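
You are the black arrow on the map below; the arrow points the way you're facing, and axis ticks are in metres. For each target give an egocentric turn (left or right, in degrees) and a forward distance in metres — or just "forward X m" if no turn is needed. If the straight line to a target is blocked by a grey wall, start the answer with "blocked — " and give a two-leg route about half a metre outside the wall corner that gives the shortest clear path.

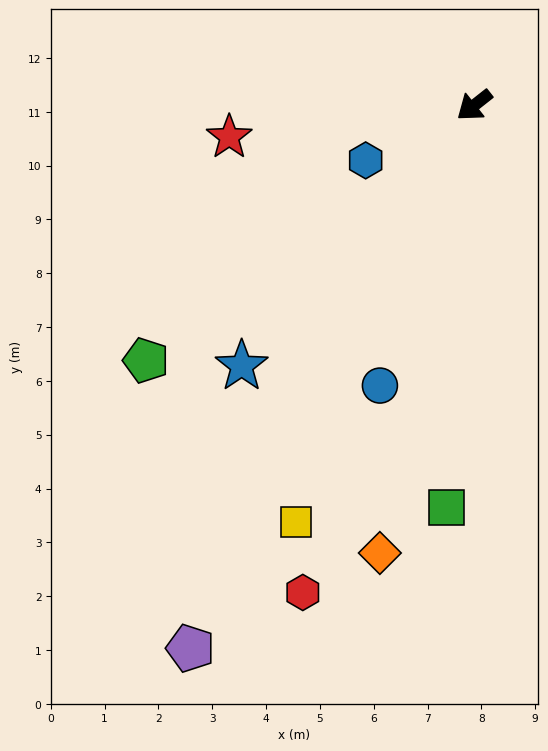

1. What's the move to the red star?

turn right 31°, forward 4.6 m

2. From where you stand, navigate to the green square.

turn left 48°, forward 7.5 m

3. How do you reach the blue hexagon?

turn right 11°, forward 2.3 m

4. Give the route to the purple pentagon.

turn left 24°, forward 11.4 m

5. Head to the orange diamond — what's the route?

turn left 40°, forward 8.5 m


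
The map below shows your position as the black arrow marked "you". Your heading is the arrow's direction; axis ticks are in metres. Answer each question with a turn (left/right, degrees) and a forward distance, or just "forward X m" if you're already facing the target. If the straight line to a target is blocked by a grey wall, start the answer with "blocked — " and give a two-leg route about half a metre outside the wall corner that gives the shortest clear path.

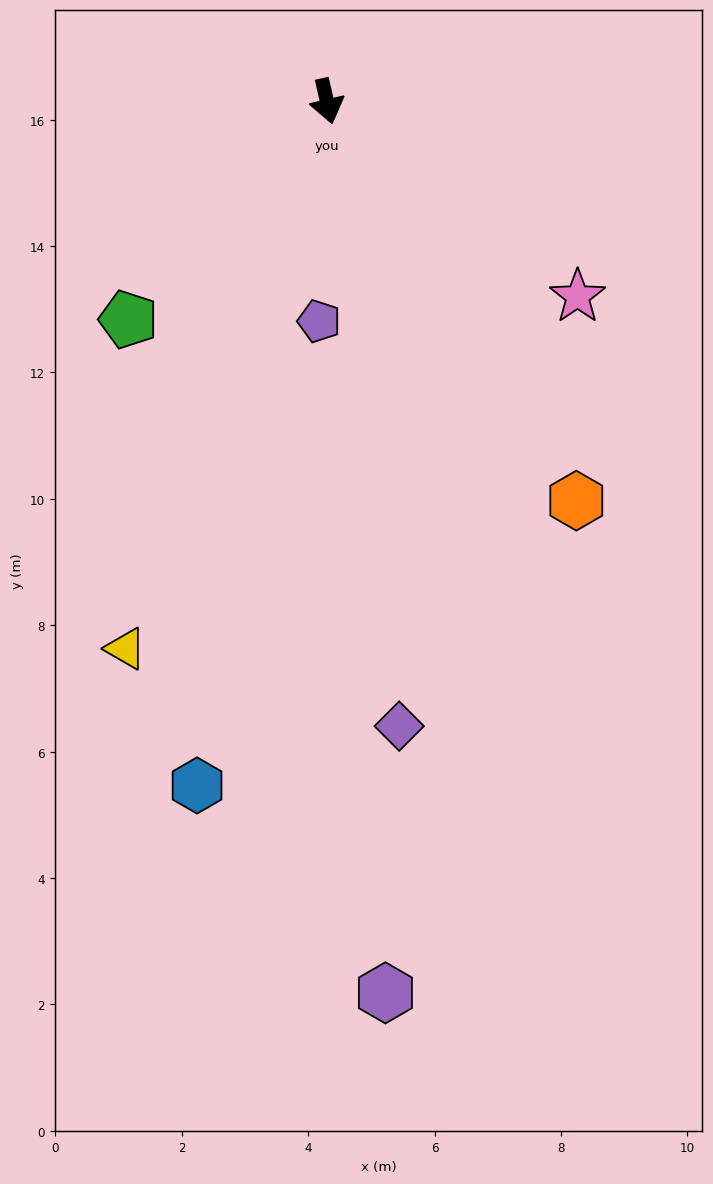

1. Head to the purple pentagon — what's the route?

turn right 15°, forward 3.5 m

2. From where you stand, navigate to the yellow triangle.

turn right 33°, forward 9.2 m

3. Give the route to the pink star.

turn left 39°, forward 5.0 m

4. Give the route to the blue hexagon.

turn right 24°, forward 11.0 m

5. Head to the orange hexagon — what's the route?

turn left 19°, forward 7.5 m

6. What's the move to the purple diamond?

turn right 6°, forward 10.0 m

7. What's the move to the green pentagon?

turn right 55°, forward 4.7 m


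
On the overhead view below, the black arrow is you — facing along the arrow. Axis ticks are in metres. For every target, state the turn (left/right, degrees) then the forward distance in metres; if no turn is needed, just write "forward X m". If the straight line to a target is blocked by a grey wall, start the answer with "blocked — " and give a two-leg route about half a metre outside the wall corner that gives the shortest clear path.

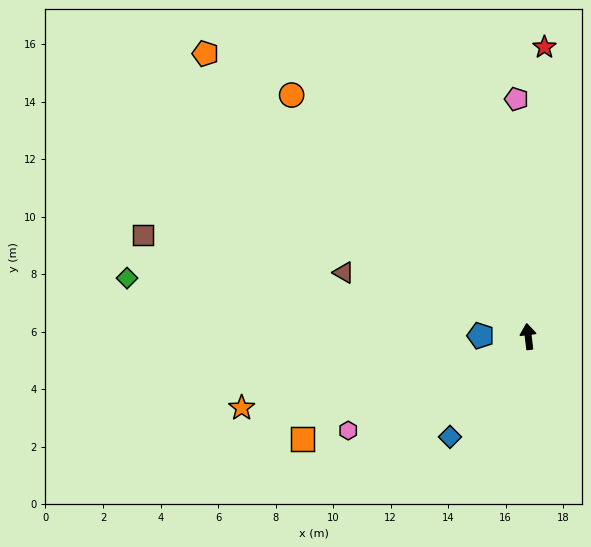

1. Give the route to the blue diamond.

turn left 135°, forward 4.4 m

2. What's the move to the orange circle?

turn left 38°, forward 11.8 m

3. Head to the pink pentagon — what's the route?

turn right 4°, forward 8.3 m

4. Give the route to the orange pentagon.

turn left 42°, forward 14.9 m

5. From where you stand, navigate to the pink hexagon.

turn left 111°, forward 7.1 m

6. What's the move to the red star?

turn right 10°, forward 10.1 m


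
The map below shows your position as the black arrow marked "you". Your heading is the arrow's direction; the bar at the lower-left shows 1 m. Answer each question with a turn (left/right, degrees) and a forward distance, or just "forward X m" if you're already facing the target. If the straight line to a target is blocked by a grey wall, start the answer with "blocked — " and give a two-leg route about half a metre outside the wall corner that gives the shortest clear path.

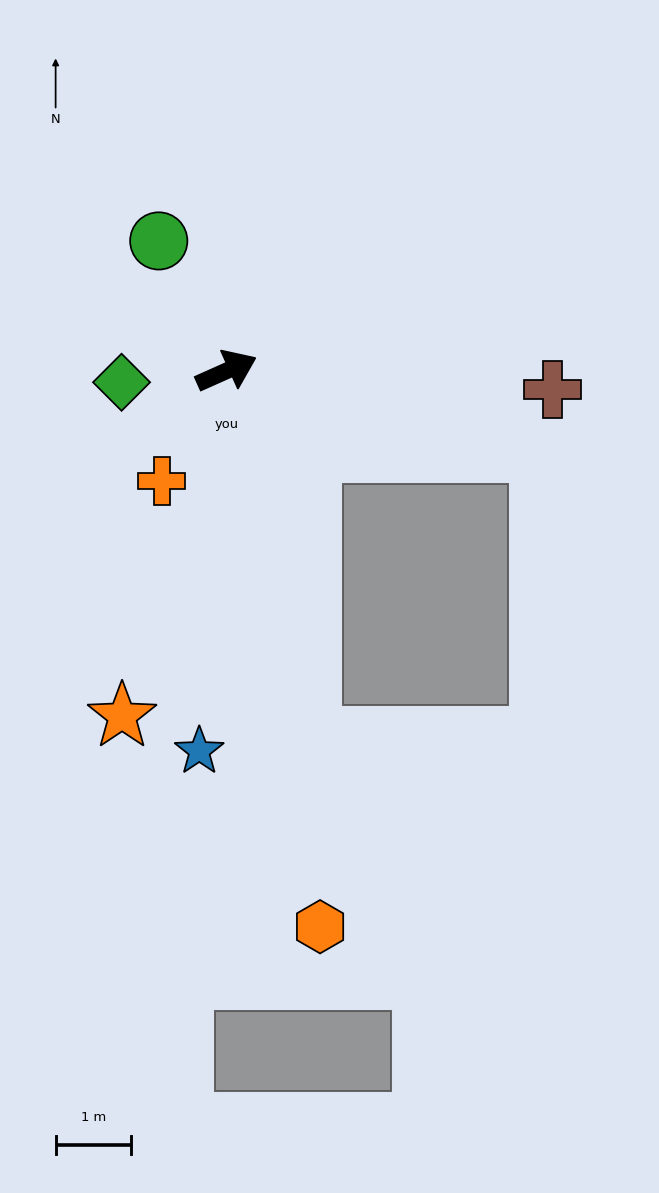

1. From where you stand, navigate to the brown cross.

turn right 27°, forward 4.3 m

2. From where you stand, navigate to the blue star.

turn right 118°, forward 5.1 m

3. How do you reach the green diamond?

turn left 162°, forward 1.4 m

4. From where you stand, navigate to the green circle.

turn left 94°, forward 1.9 m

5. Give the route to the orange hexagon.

turn right 105°, forward 7.5 m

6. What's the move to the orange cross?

turn right 145°, forward 1.7 m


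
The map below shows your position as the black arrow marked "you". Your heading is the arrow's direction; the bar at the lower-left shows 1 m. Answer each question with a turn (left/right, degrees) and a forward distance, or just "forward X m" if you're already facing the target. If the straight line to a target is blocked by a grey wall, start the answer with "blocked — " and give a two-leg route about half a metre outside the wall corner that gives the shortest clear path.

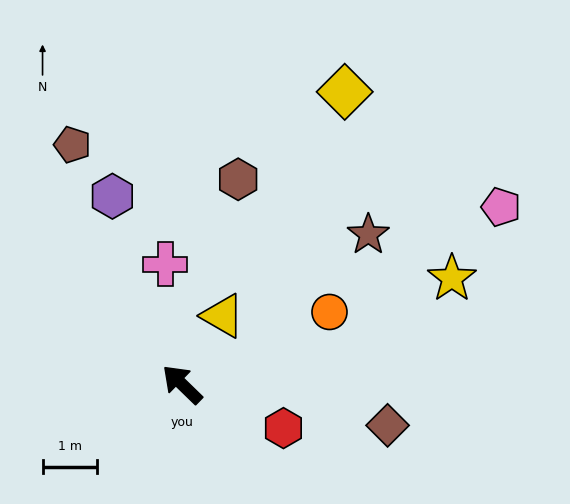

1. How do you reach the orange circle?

turn right 110°, forward 3.0 m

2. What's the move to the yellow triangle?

turn right 76°, forward 1.5 m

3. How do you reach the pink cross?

turn right 38°, forward 2.2 m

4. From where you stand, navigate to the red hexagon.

turn right 159°, forward 2.0 m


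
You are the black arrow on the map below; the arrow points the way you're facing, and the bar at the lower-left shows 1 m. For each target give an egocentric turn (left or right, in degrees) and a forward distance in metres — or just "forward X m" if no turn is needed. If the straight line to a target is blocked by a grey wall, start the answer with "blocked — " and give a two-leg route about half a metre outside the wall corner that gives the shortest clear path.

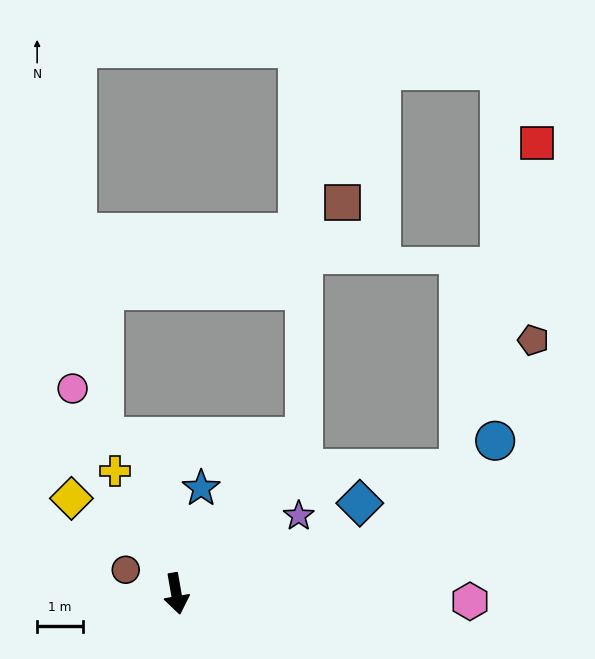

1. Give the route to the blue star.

turn left 157°, forward 2.4 m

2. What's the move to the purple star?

turn left 113°, forward 3.2 m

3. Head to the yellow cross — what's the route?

turn right 163°, forward 3.0 m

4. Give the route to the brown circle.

turn right 125°, forward 1.2 m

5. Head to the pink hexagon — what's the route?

turn left 79°, forward 6.4 m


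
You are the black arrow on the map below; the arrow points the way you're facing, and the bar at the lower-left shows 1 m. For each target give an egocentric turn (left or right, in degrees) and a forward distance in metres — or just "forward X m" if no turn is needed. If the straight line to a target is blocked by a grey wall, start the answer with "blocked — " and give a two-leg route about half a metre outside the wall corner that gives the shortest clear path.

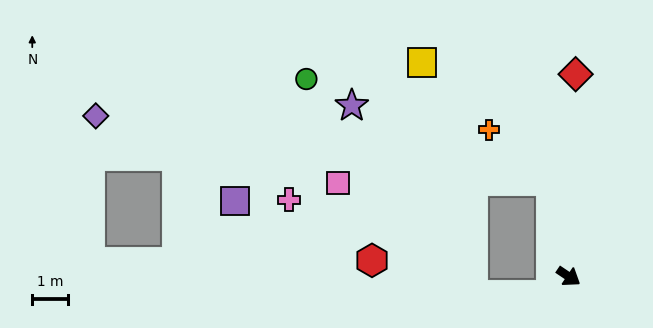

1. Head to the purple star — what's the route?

blocked — turn left 135°, forward 2.7 m, then turn left 58°, forward 6.0 m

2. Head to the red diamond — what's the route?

turn left 122°, forward 5.7 m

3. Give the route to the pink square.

blocked — turn left 135°, forward 2.7 m, then turn left 80°, forward 6.0 m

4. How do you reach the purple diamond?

blocked — turn left 135°, forward 2.7 m, then turn left 71°, forward 12.9 m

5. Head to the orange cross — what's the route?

blocked — turn left 135°, forward 2.7 m, then turn left 39°, forward 2.2 m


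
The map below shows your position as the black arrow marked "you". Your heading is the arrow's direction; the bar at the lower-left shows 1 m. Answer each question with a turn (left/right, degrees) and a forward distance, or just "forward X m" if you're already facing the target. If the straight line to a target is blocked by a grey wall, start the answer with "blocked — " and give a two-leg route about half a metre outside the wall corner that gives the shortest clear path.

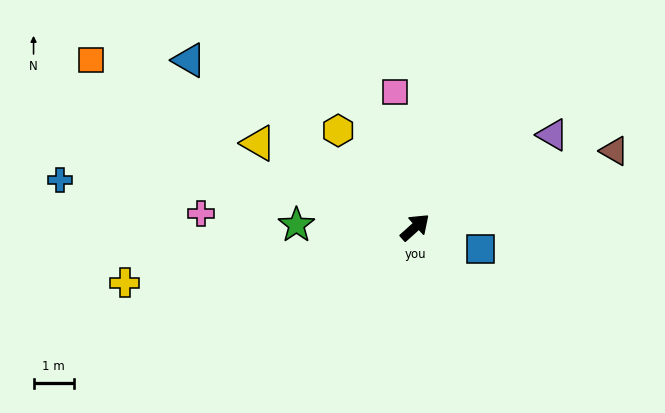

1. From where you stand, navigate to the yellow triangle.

turn left 110°, forward 4.4 m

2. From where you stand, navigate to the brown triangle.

turn right 21°, forward 5.3 m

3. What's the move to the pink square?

turn left 57°, forward 3.4 m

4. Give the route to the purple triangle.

turn right 8°, forward 4.1 m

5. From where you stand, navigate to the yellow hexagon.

turn left 87°, forward 3.1 m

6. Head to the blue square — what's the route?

turn right 60°, forward 1.7 m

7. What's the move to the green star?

turn left 137°, forward 2.9 m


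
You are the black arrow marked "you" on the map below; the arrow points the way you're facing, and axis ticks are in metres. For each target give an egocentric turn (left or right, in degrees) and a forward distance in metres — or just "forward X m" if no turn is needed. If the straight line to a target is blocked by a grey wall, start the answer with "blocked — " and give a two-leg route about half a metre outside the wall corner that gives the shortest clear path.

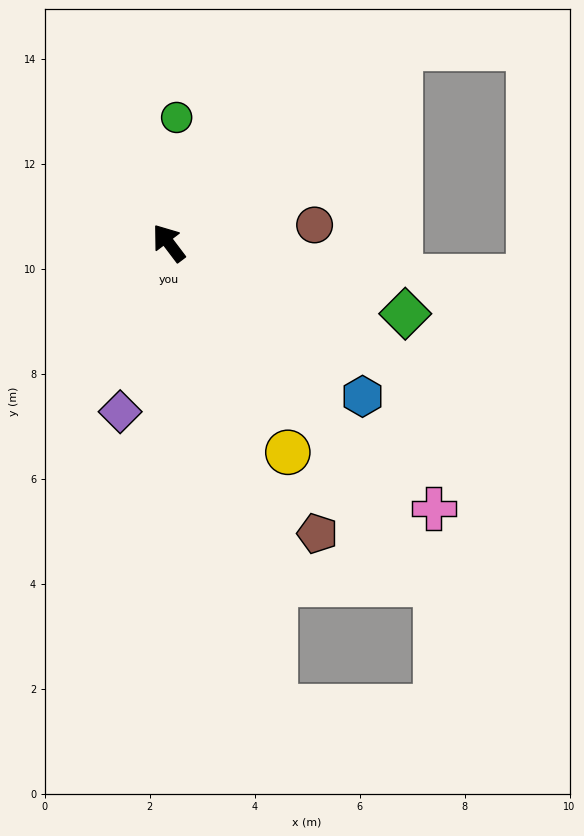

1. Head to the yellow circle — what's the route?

turn left 173°, forward 4.6 m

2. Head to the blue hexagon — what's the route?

turn right 165°, forward 4.7 m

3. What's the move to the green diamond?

turn right 144°, forward 4.7 m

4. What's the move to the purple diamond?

turn left 127°, forward 3.3 m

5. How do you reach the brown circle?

turn right 120°, forward 2.8 m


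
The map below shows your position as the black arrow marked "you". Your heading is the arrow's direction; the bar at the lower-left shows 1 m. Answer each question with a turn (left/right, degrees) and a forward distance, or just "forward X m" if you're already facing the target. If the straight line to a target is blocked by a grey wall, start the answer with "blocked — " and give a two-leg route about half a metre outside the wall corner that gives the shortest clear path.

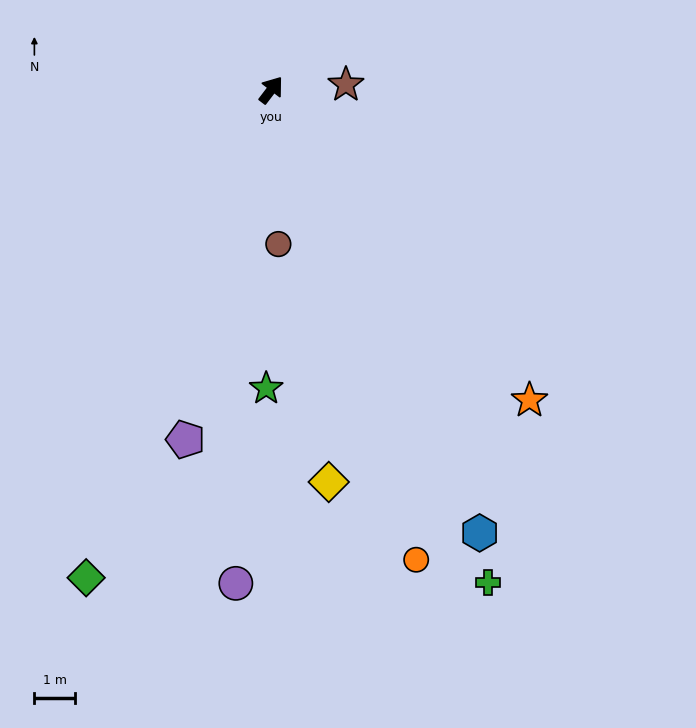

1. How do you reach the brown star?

turn right 49°, forward 1.8 m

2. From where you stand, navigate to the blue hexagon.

turn right 118°, forward 12.1 m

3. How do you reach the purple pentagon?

turn right 157°, forward 8.9 m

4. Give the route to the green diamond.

turn right 163°, forward 12.9 m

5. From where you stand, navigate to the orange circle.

turn right 126°, forward 12.1 m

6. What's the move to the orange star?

turn right 103°, forward 9.9 m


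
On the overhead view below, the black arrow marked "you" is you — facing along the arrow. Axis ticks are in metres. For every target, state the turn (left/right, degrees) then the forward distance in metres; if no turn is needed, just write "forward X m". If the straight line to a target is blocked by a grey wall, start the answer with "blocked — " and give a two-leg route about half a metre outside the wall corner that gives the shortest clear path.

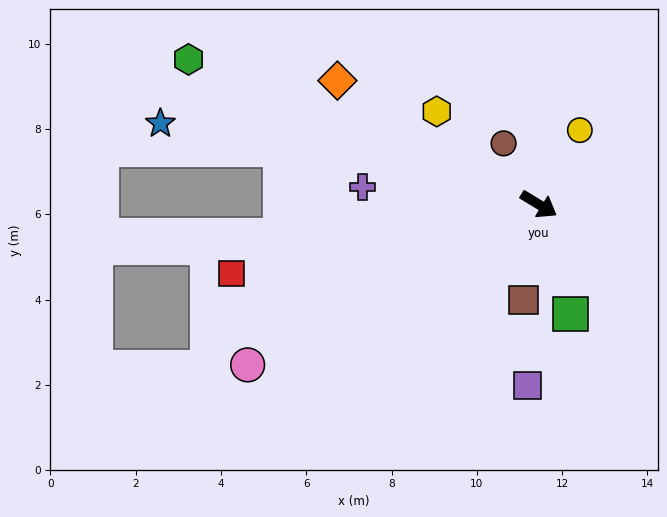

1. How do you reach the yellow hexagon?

turn left 169°, forward 3.2 m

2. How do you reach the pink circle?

turn right 120°, forward 7.8 m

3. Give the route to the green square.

turn right 42°, forward 2.7 m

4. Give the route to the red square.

turn right 136°, forward 7.4 m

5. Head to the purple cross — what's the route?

turn right 154°, forward 4.2 m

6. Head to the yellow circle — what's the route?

turn left 92°, forward 2.0 m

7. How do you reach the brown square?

turn right 68°, forward 2.3 m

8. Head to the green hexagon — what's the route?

turn right 171°, forward 8.9 m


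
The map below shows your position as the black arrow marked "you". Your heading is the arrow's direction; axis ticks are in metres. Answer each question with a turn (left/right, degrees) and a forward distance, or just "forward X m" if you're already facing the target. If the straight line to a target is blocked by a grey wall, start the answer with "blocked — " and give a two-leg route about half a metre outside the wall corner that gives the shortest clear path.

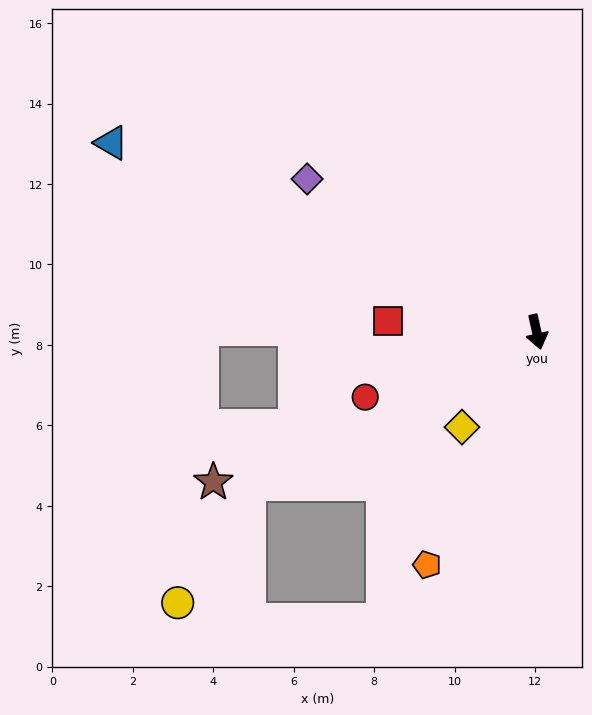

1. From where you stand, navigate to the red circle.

turn right 82°, forward 4.6 m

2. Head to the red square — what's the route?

turn right 107°, forward 3.7 m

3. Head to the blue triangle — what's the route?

turn right 126°, forward 11.6 m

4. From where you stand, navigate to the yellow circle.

blocked — turn right 75°, forward 8.1 m, then turn left 31°, forward 3.4 m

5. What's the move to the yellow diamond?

turn right 51°, forward 3.0 m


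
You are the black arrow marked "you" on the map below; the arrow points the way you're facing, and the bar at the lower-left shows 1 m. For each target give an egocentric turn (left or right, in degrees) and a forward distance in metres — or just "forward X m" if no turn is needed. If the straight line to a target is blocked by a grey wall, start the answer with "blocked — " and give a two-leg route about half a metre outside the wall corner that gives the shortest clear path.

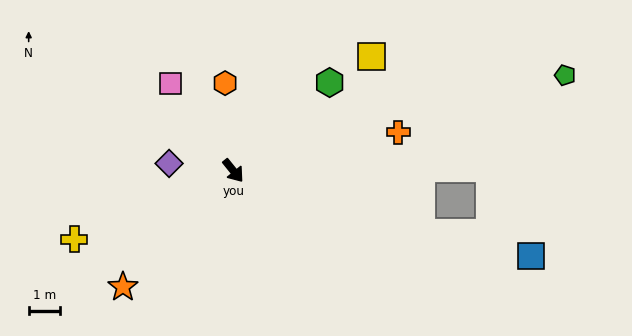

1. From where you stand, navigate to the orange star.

turn right 82°, forward 5.1 m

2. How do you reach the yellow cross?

turn right 106°, forward 5.5 m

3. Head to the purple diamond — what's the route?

turn right 135°, forward 2.0 m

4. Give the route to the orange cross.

turn left 64°, forward 5.3 m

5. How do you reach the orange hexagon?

turn left 146°, forward 2.8 m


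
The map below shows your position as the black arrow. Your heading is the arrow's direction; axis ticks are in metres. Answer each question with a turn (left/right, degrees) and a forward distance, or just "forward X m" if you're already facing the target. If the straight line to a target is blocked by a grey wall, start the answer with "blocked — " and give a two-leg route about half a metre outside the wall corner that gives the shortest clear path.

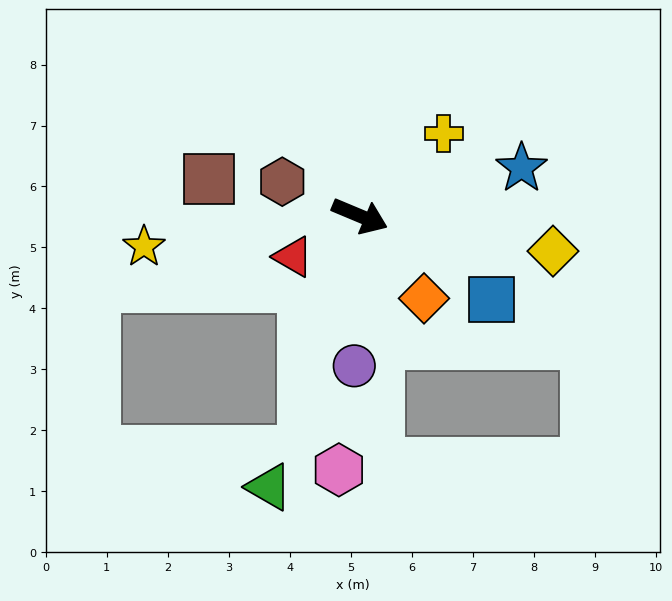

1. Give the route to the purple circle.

turn right 69°, forward 2.5 m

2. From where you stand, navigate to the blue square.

turn right 10°, forward 2.6 m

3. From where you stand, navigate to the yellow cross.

turn left 67°, forward 1.9 m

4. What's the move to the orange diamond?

turn right 29°, forward 1.7 m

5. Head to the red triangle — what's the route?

turn right 126°, forward 1.3 m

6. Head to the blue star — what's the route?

turn left 39°, forward 2.8 m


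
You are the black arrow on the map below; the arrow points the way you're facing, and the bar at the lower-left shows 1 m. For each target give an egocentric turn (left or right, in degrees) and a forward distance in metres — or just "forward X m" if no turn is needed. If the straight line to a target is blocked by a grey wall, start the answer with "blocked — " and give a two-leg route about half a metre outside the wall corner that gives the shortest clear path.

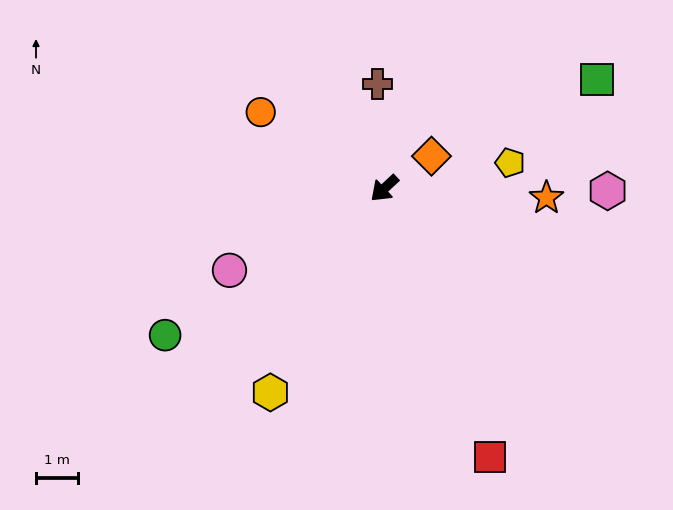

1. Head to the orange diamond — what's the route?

turn left 171°, forward 1.4 m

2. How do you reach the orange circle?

turn right 75°, forward 3.5 m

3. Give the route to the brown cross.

turn right 129°, forward 2.5 m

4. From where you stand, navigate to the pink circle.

turn right 15°, forward 4.2 m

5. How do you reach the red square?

turn left 69°, forward 6.9 m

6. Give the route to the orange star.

turn left 134°, forward 3.9 m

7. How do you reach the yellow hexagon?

turn left 18°, forward 5.6 m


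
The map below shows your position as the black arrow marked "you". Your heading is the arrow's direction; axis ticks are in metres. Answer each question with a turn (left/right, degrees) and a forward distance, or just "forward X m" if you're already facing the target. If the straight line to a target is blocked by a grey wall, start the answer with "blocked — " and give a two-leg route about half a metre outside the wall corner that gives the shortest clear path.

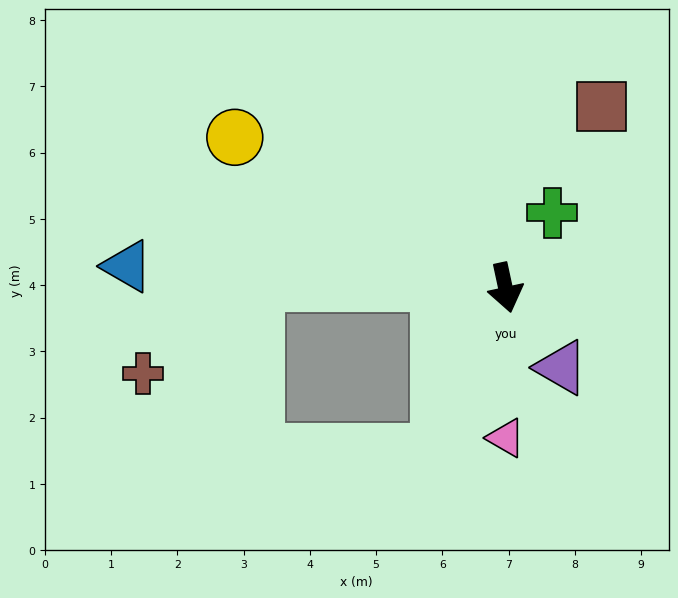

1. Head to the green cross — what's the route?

turn left 136°, forward 1.3 m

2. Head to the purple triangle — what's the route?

turn left 23°, forward 1.5 m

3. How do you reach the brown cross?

blocked — turn right 103°, forward 3.8 m, then turn left 39°, forward 2.2 m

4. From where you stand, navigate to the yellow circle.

turn right 131°, forward 4.7 m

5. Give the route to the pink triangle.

turn right 12°, forward 2.3 m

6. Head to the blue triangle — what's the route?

turn right 105°, forward 5.7 m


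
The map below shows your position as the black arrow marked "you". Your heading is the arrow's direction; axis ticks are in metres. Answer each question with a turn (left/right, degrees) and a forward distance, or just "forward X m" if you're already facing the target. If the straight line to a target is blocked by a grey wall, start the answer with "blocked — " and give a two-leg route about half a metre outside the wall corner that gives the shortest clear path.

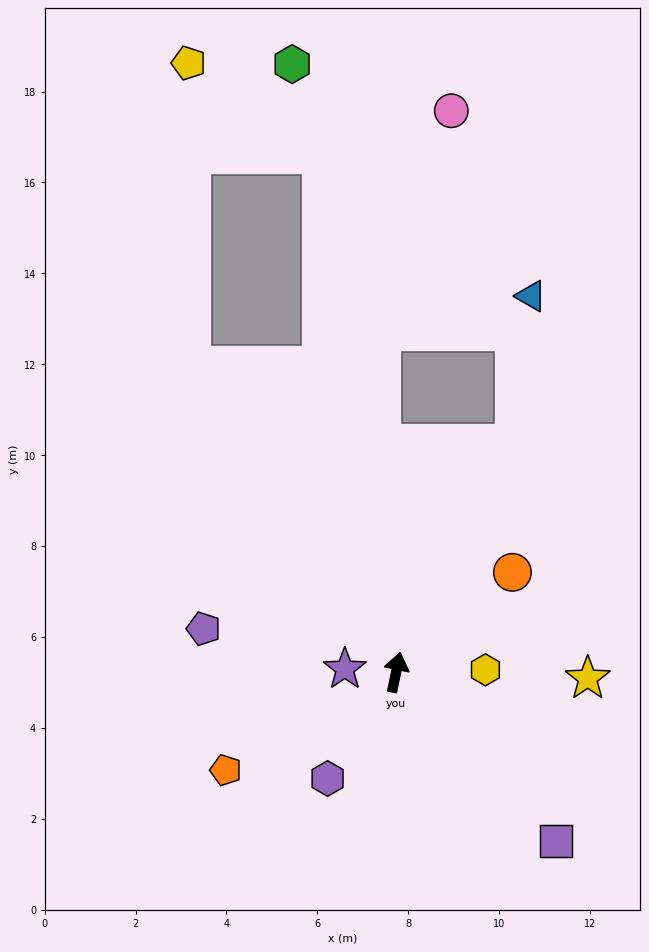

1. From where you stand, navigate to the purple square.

turn right 125°, forward 5.1 m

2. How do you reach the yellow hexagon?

turn right 77°, forward 2.0 m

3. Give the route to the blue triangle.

blocked — turn right 16°, forward 5.7 m, then turn left 21°, forward 3.3 m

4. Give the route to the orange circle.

turn right 38°, forward 3.4 m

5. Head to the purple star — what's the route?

turn left 98°, forward 1.1 m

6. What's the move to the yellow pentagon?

blocked — turn left 46°, forward 8.1 m, then turn right 34°, forward 6.7 m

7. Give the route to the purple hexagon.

turn left 159°, forward 2.8 m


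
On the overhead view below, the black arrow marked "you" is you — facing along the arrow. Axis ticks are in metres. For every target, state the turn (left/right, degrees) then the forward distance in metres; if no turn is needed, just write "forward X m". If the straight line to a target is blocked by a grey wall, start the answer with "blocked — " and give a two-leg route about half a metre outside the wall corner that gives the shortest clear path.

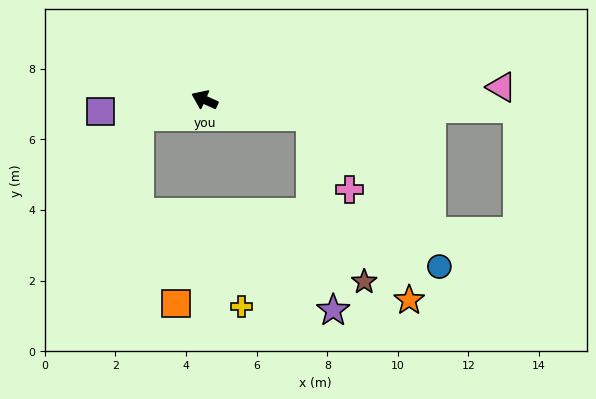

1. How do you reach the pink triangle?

turn right 153°, forward 8.4 m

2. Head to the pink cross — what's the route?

blocked — turn right 164°, forward 3.0 m, then turn right 54°, forward 2.4 m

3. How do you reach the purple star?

blocked — turn right 164°, forward 3.0 m, then turn right 75°, forward 5.5 m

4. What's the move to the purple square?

turn left 31°, forward 3.0 m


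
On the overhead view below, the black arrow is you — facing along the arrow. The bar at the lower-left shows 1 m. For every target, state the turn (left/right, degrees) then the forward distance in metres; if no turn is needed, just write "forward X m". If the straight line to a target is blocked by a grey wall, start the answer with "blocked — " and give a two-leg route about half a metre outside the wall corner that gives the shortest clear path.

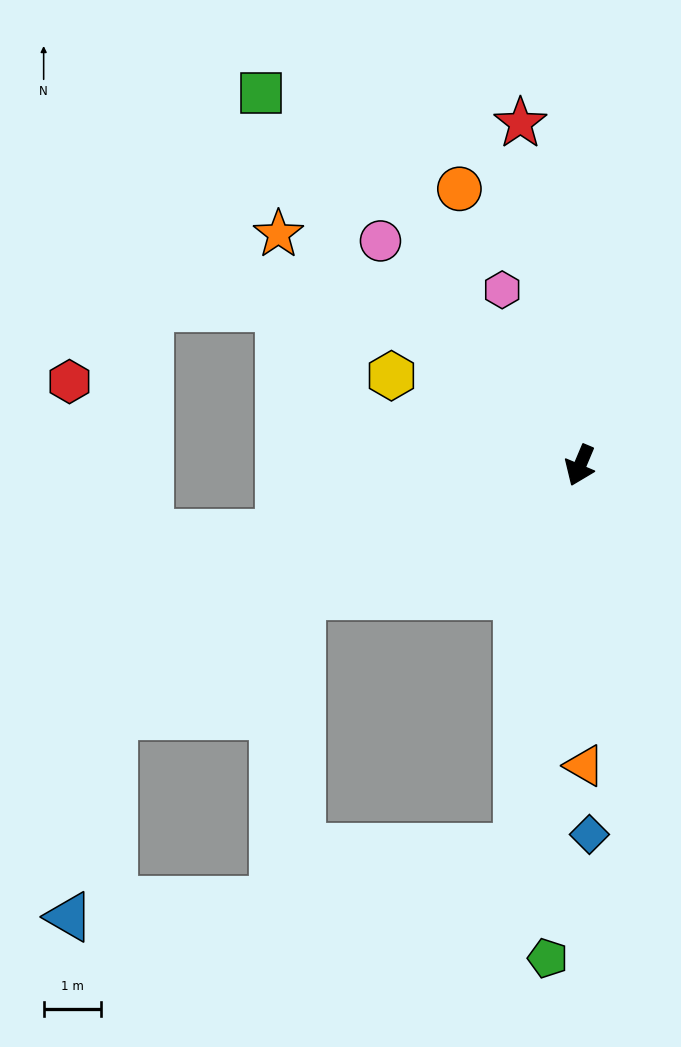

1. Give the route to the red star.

turn right 147°, forward 6.1 m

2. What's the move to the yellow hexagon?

turn right 93°, forward 3.7 m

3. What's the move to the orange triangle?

turn left 24°, forward 5.3 m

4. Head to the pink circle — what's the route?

turn right 116°, forward 5.3 m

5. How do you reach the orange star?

turn right 105°, forward 6.7 m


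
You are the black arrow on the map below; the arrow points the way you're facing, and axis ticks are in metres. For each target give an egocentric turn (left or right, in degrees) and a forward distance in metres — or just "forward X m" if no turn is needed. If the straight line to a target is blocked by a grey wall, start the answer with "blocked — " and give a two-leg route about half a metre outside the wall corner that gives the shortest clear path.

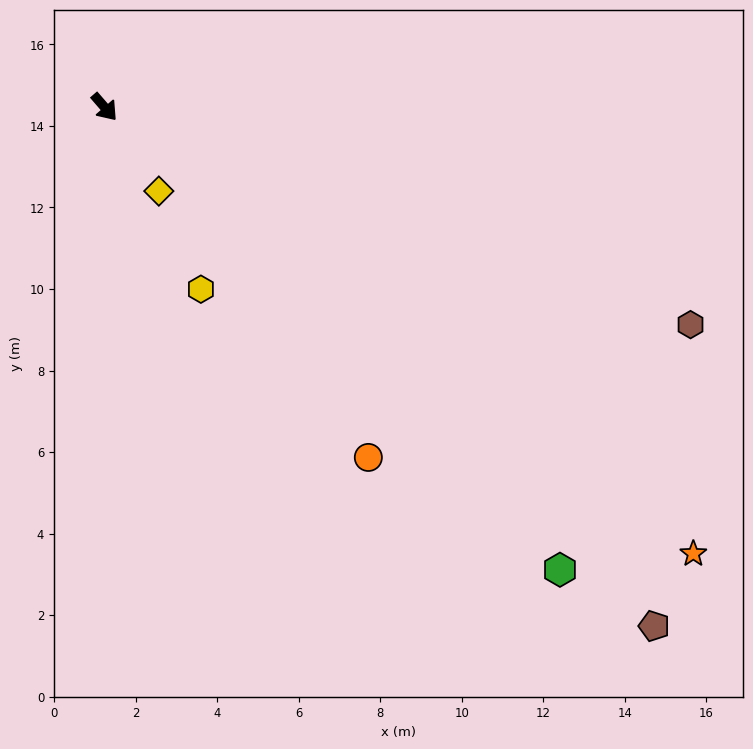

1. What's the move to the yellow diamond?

turn right 8°, forward 2.5 m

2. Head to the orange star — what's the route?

turn left 12°, forward 18.1 m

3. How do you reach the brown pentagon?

turn left 6°, forward 18.5 m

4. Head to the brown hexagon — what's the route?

turn left 29°, forward 15.3 m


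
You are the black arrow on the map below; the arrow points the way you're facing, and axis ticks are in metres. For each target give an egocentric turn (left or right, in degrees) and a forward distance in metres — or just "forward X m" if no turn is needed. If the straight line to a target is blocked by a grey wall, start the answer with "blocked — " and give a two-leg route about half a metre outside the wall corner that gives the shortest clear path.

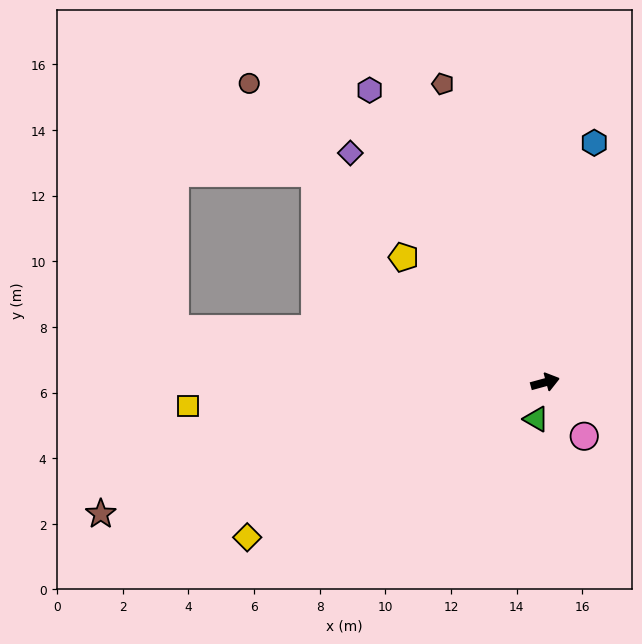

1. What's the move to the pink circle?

turn right 69°, forward 2.0 m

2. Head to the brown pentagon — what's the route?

turn left 94°, forward 9.6 m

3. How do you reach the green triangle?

turn right 119°, forward 1.2 m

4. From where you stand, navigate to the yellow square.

turn left 168°, forward 10.9 m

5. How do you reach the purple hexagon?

turn left 106°, forward 10.4 m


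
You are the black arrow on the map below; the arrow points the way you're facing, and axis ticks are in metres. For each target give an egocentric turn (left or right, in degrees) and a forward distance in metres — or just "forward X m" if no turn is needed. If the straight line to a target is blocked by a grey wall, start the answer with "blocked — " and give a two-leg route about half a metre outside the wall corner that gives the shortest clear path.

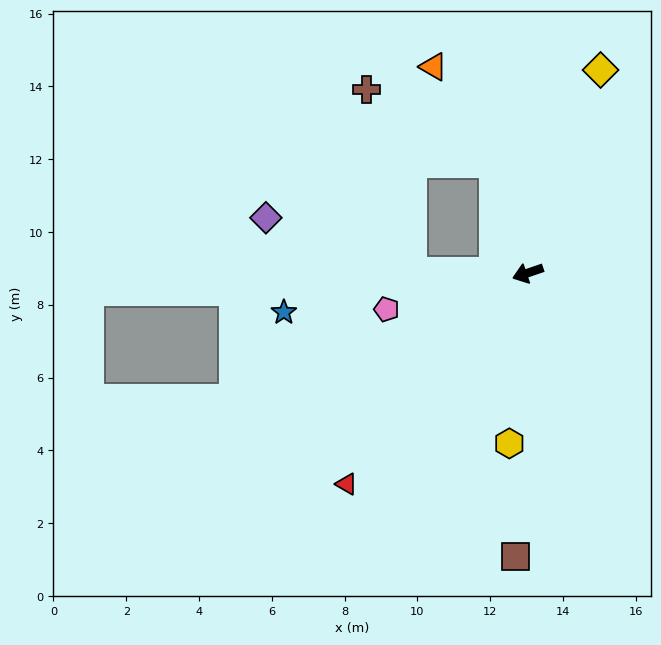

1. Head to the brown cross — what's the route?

blocked — turn right 92°, forward 3.2 m, then turn left 43°, forward 4.1 m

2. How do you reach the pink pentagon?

turn right 4°, forward 4.0 m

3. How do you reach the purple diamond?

blocked — turn right 19°, forward 3.2 m, then turn right 20°, forward 4.3 m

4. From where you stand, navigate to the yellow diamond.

turn right 129°, forward 5.9 m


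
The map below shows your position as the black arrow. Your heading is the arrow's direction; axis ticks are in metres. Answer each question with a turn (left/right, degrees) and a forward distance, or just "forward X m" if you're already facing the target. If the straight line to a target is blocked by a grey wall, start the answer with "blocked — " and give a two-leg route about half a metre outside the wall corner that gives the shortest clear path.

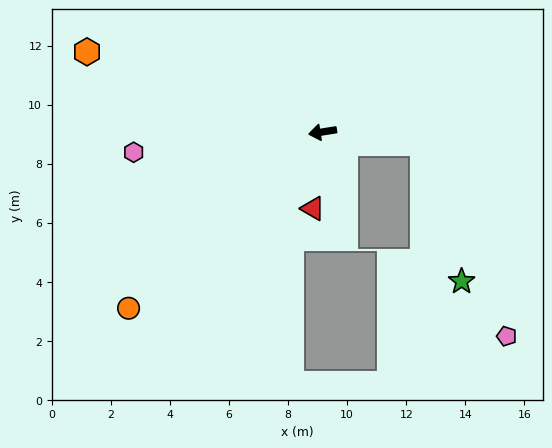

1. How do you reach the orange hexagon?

turn right 28°, forward 8.4 m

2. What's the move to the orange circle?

turn left 33°, forward 8.9 m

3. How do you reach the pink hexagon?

turn right 3°, forward 6.4 m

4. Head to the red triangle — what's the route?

turn left 74°, forward 2.6 m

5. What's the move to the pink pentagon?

blocked — turn left 164°, forward 3.4 m, then turn right 59°, forward 7.1 m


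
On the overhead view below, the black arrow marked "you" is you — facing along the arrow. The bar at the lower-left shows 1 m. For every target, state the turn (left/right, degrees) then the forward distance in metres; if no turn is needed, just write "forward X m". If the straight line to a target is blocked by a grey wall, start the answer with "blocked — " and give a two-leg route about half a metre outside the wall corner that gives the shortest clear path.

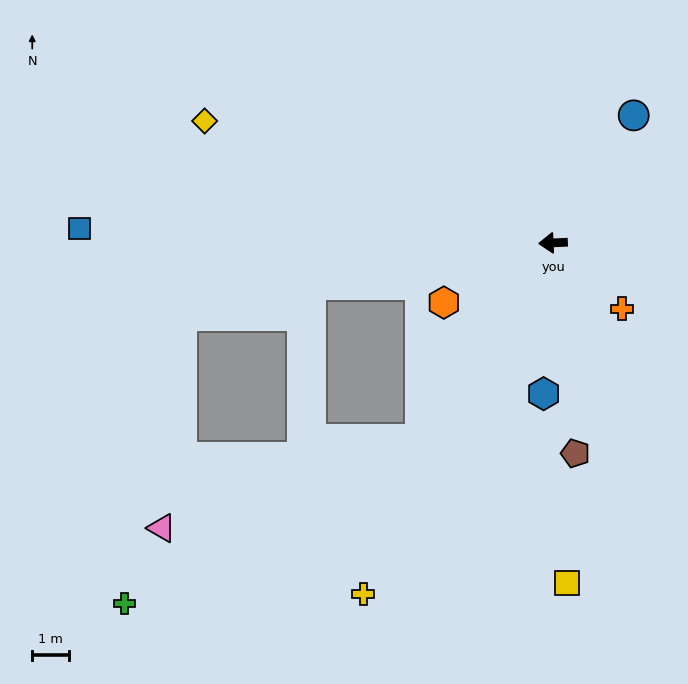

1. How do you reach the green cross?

blocked — turn left 53°, forward 6.5 m, then turn right 27°, forward 9.3 m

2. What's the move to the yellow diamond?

turn right 22°, forward 10.1 m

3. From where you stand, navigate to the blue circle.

turn right 125°, forward 4.1 m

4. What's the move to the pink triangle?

blocked — turn left 53°, forward 6.5 m, then turn right 37°, forward 7.5 m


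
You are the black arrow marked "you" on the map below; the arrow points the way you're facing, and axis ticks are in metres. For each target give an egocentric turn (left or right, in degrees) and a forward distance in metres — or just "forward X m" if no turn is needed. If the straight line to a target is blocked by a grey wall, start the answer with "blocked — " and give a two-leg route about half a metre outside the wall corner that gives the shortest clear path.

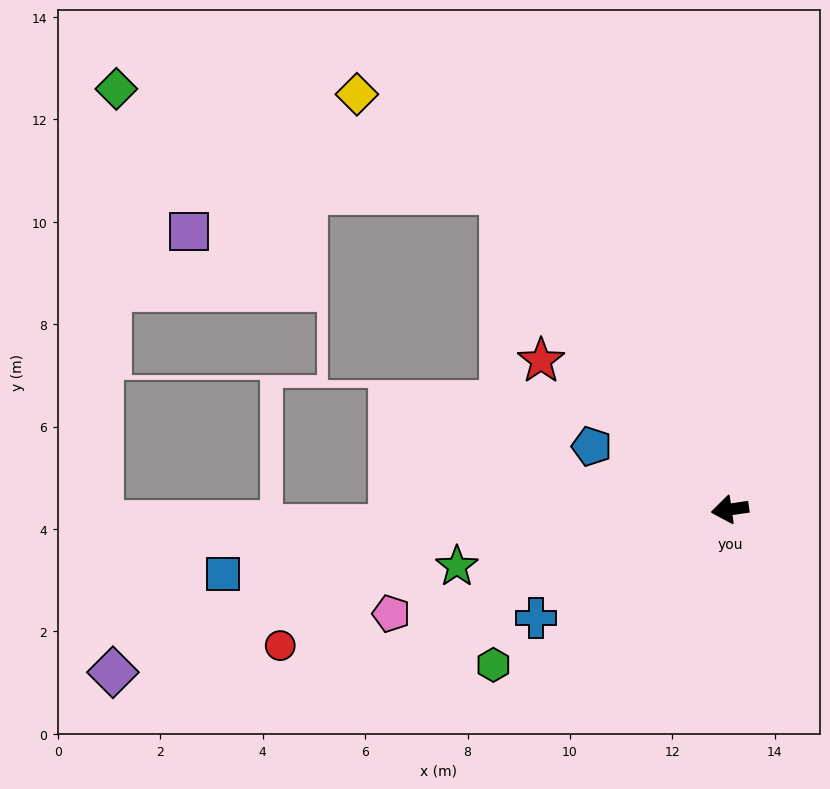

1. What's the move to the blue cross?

turn left 21°, forward 4.3 m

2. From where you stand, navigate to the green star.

turn left 4°, forward 5.4 m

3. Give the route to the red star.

turn right 46°, forward 4.7 m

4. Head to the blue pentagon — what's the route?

turn right 33°, forward 3.0 m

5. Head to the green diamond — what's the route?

blocked — turn right 62°, forward 7.6 m, then turn left 39°, forward 7.8 m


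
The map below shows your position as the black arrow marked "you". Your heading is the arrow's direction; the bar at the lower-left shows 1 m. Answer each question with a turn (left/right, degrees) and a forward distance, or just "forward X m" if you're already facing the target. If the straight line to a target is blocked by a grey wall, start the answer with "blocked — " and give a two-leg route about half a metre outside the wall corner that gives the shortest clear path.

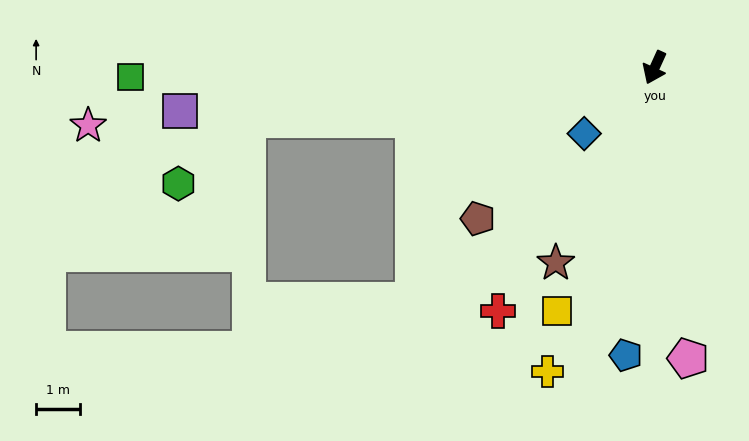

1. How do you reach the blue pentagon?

turn left 19°, forward 6.6 m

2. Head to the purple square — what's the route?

turn right 60°, forward 10.9 m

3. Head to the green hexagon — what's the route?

blocked — turn right 58°, forward 9.4 m, then turn left 35°, forward 2.2 m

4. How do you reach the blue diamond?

turn right 22°, forward 2.2 m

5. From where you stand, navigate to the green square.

turn right 65°, forward 12.0 m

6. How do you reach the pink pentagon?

turn left 31°, forward 6.7 m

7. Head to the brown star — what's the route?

turn right 2°, forward 5.0 m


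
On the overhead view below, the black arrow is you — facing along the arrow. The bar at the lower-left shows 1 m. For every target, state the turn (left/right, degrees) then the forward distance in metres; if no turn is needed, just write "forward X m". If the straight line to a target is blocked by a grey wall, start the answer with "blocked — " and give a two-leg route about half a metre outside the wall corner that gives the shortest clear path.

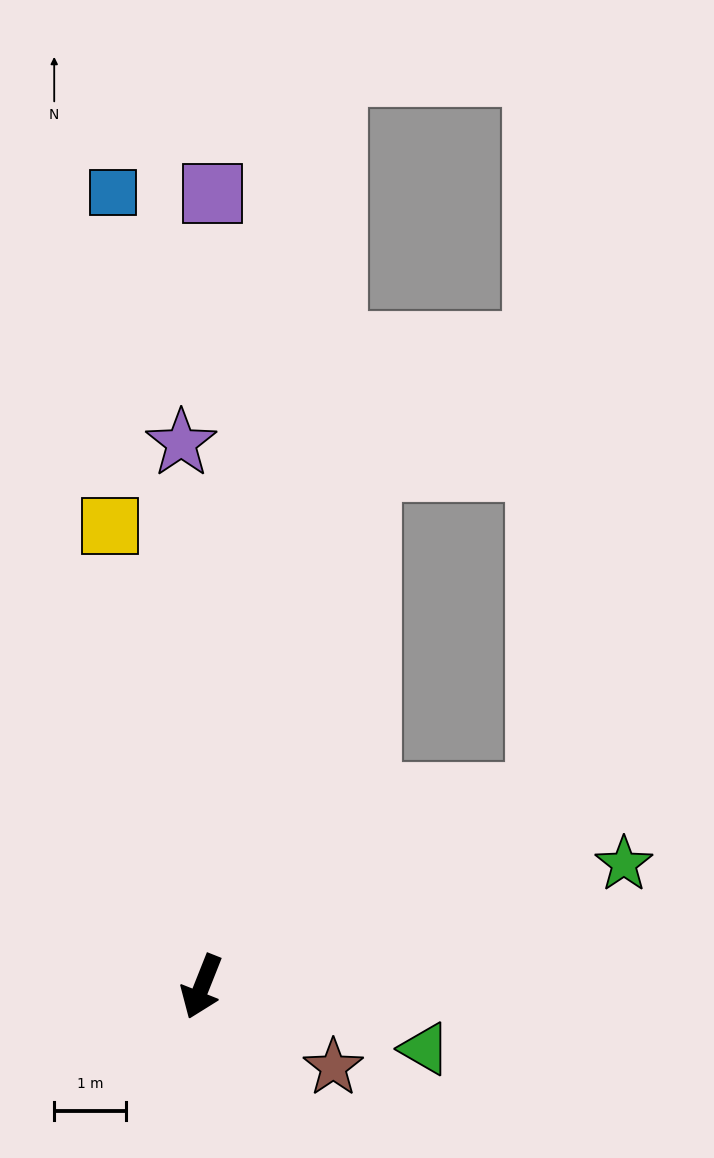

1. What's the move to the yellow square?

turn right 147°, forward 6.5 m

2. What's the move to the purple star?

turn right 156°, forward 7.6 m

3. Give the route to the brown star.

turn left 80°, forward 2.1 m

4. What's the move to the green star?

turn left 128°, forward 6.1 m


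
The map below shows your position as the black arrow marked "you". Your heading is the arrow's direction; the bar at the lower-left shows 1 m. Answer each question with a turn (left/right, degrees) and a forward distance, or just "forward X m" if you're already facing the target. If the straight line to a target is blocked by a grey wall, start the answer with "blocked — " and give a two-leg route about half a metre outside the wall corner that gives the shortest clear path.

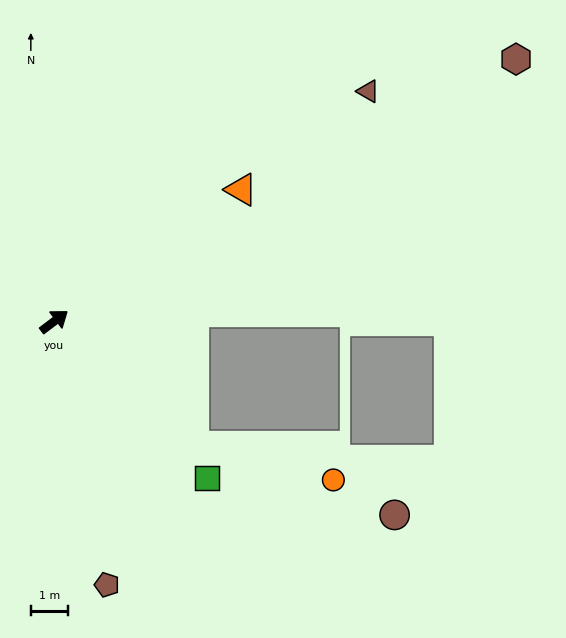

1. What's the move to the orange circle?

blocked — turn right 79°, forward 5.1 m, then turn left 29°, forward 3.9 m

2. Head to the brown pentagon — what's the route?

turn right 116°, forward 7.3 m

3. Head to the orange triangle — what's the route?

forward 6.2 m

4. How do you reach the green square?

turn right 83°, forward 6.0 m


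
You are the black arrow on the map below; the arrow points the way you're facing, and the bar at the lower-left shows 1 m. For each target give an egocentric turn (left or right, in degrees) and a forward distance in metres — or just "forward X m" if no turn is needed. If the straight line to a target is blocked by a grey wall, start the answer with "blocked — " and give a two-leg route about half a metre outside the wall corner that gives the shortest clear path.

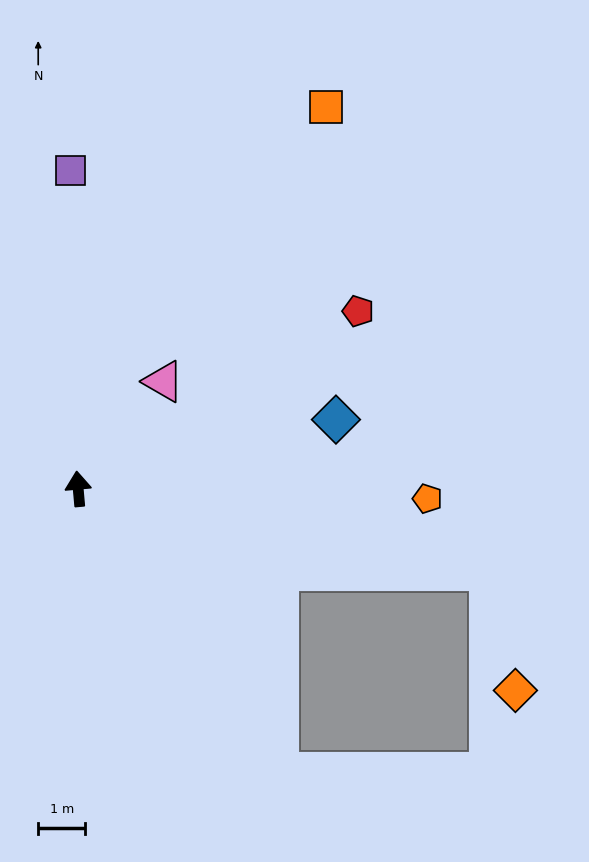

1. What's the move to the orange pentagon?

turn right 97°, forward 7.4 m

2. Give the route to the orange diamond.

blocked — turn right 106°, forward 8.9 m, then turn right 67°, forward 2.6 m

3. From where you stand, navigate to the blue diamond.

turn right 80°, forward 5.7 m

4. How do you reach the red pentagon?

turn right 63°, forward 7.1 m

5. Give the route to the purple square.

turn right 4°, forward 6.8 m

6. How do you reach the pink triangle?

turn right 44°, forward 2.9 m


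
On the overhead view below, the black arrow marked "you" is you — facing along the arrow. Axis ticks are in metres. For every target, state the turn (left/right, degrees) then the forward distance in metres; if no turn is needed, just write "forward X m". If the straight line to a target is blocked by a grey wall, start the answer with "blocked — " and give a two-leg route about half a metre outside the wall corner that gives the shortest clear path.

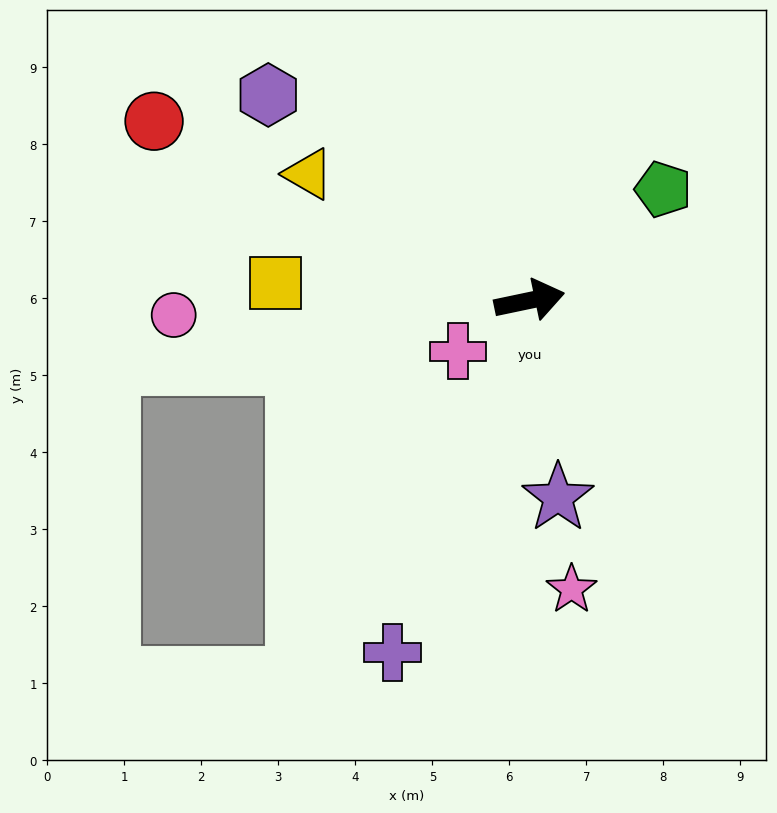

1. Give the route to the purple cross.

turn right 123°, forward 4.9 m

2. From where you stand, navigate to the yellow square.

turn left 164°, forward 3.3 m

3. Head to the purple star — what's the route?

turn right 94°, forward 2.6 m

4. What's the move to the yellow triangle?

turn left 138°, forward 3.3 m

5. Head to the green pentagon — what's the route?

turn left 28°, forward 2.3 m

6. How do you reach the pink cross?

turn right 157°, forward 1.1 m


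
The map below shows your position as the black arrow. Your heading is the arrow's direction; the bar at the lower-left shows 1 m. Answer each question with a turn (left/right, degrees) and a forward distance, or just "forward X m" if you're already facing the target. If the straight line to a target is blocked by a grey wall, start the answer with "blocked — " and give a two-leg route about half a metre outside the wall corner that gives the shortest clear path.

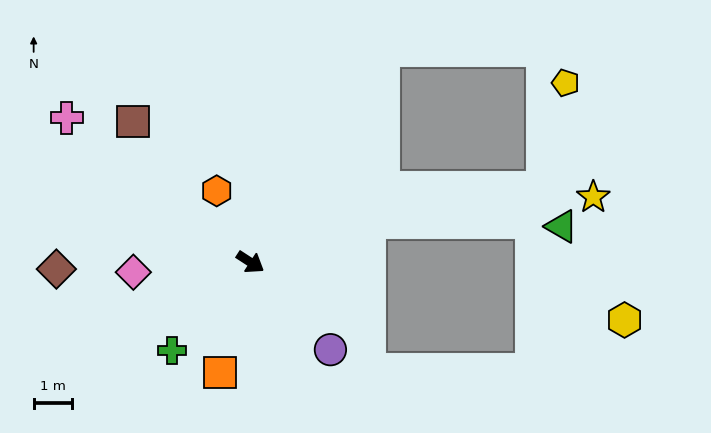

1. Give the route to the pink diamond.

turn right 142°, forward 3.1 m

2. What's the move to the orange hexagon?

turn left 148°, forward 2.1 m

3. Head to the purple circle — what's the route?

turn right 15°, forward 3.1 m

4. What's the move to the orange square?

turn right 72°, forward 3.0 m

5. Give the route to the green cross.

turn right 99°, forward 3.1 m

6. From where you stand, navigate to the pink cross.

turn left 175°, forward 6.1 m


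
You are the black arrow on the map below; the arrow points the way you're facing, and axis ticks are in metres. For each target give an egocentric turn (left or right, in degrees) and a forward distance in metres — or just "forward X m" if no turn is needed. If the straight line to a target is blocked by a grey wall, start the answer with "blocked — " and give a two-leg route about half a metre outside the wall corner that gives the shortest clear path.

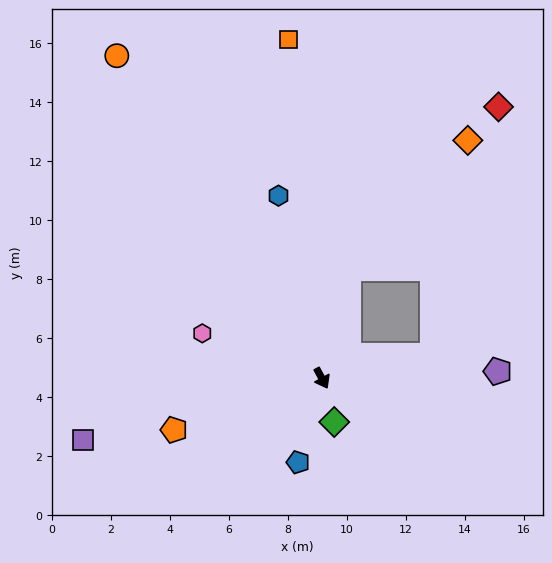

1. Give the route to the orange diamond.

blocked — turn left 138°, forward 3.8 m, then turn right 29°, forward 6.0 m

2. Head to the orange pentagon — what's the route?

turn right 99°, forward 5.3 m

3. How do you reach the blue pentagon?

turn right 44°, forward 3.0 m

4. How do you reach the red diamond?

blocked — turn left 73°, forward 3.8 m, then turn left 64°, forward 8.7 m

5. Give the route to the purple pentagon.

turn left 64°, forward 6.0 m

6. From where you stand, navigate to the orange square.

turn left 157°, forward 11.5 m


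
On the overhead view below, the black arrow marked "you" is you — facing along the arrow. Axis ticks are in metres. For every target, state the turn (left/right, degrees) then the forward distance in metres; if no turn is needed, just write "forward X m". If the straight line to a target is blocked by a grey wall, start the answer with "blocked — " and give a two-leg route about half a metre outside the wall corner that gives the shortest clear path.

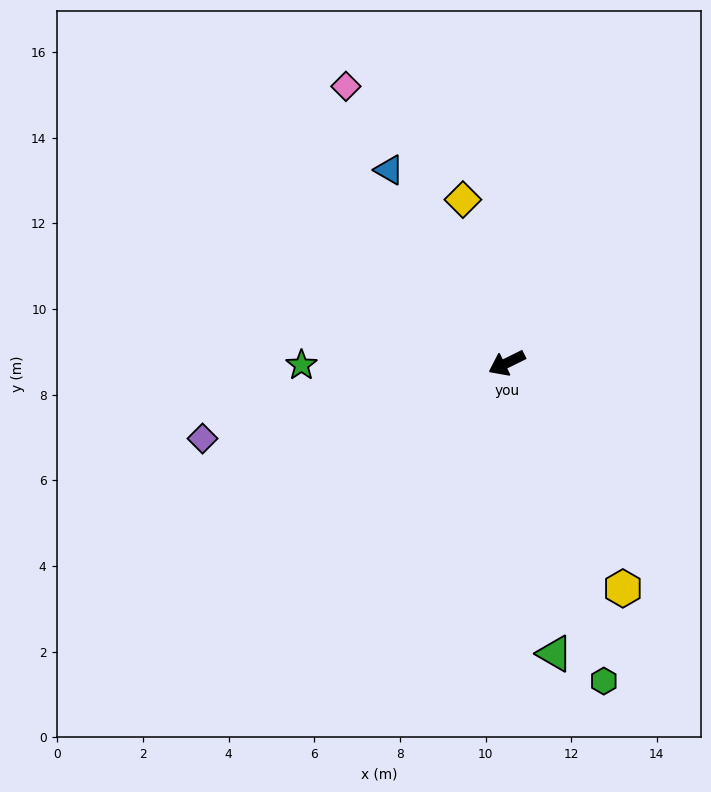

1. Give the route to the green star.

turn right 26°, forward 4.8 m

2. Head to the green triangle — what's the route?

turn left 73°, forward 6.9 m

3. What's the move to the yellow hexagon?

turn left 91°, forward 5.9 m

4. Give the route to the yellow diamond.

turn right 101°, forward 4.0 m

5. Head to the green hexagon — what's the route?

turn left 81°, forward 7.8 m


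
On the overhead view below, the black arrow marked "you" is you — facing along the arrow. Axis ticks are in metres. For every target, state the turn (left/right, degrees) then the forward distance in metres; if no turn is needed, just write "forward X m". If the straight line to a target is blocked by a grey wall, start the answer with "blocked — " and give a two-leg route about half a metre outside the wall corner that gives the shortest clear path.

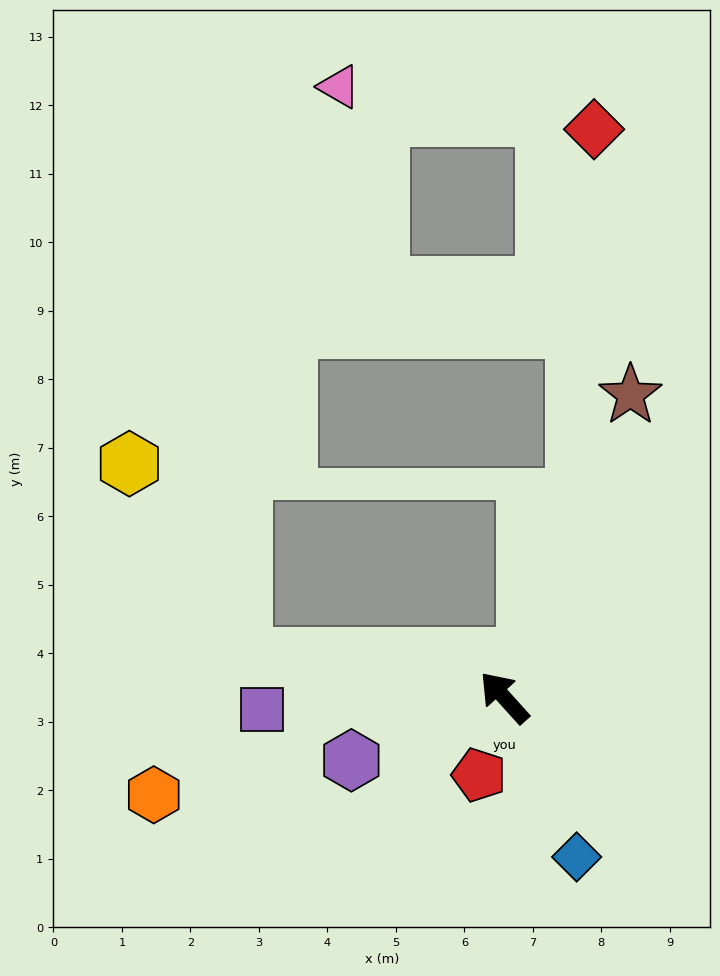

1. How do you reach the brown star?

turn right 65°, forward 4.8 m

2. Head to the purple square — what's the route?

turn left 51°, forward 3.5 m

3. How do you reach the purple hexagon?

turn left 70°, forward 2.4 m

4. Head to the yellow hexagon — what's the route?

blocked — turn left 39°, forward 3.9 m, then turn right 51°, forward 3.3 m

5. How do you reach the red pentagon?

turn left 120°, forward 1.2 m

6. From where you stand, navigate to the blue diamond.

turn left 162°, forward 2.6 m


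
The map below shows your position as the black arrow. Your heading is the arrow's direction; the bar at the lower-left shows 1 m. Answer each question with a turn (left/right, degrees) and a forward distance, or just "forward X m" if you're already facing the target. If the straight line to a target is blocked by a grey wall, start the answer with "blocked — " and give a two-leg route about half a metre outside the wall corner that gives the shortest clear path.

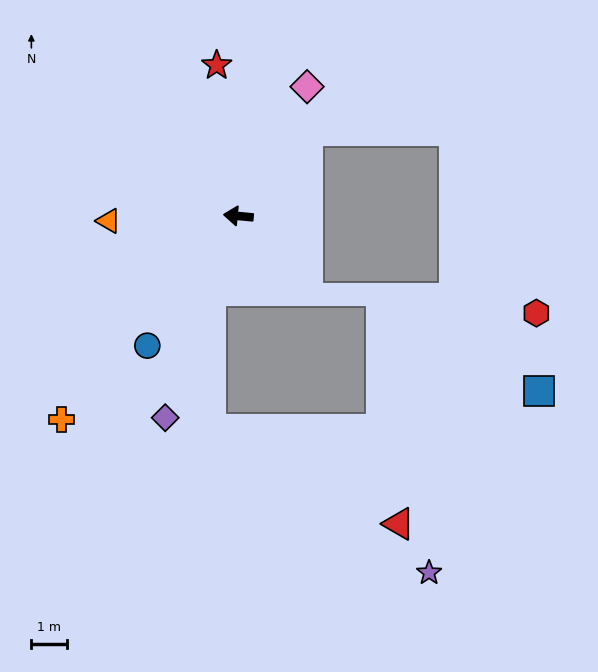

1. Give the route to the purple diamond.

turn left 75°, forward 6.0 m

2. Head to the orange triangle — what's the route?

turn left 8°, forward 3.6 m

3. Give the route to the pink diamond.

turn right 113°, forward 4.1 m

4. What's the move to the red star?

turn right 76°, forward 4.3 m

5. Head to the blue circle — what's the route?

turn left 60°, forward 4.4 m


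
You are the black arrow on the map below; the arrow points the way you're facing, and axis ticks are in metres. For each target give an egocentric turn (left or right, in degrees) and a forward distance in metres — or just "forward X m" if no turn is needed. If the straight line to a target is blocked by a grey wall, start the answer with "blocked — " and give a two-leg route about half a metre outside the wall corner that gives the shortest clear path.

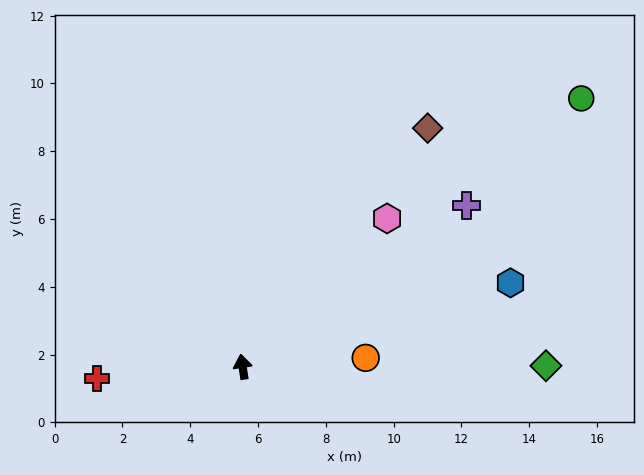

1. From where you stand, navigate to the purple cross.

turn right 63°, forward 8.1 m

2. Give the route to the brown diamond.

turn right 46°, forward 8.9 m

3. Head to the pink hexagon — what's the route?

turn right 53°, forward 6.1 m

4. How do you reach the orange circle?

turn right 95°, forward 3.6 m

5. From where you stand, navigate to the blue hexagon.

turn right 81°, forward 8.3 m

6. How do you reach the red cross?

turn left 86°, forward 4.3 m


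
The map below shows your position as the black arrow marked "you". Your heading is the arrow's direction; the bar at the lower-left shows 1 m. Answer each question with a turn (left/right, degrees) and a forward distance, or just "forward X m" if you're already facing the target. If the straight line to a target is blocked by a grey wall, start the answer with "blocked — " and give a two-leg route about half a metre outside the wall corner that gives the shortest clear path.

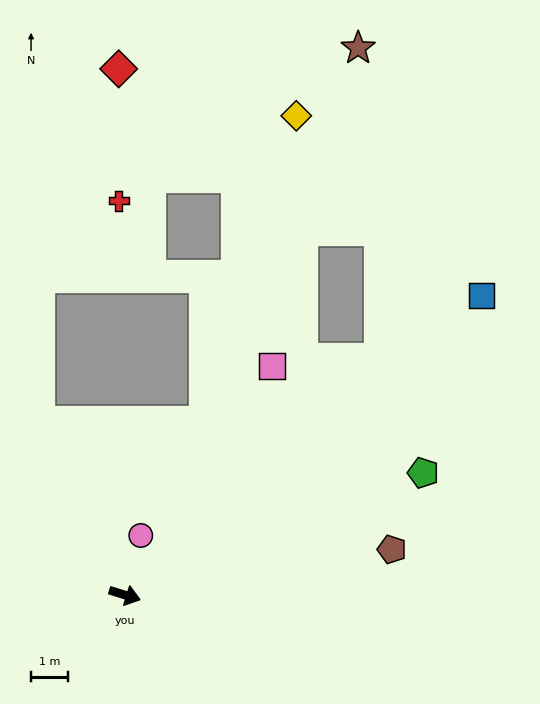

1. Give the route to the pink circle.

turn left 92°, forward 1.7 m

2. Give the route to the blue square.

turn left 57°, forward 12.6 m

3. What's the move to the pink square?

turn left 75°, forward 7.4 m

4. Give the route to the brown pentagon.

turn left 27°, forward 7.3 m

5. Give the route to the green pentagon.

turn left 40°, forward 8.7 m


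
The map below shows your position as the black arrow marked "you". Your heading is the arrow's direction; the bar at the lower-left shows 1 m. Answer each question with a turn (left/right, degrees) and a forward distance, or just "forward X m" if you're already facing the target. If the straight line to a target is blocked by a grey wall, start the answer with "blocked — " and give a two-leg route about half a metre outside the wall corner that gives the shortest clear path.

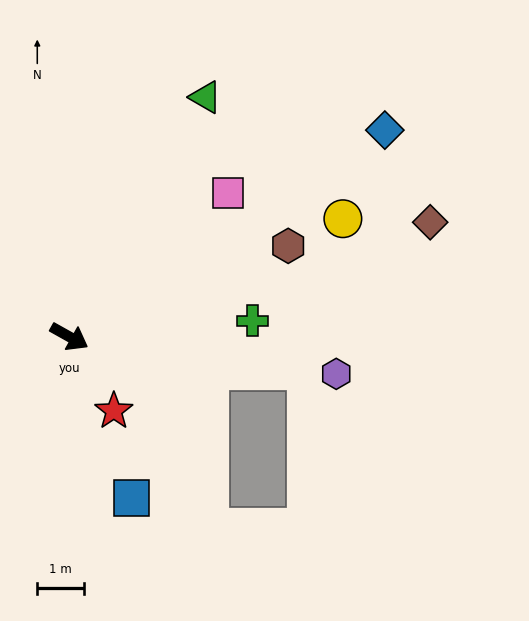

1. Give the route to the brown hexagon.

turn left 52°, forward 5.1 m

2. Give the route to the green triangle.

turn left 90°, forward 5.9 m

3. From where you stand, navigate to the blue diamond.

turn left 62°, forward 8.1 m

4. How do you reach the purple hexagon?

turn left 21°, forward 5.8 m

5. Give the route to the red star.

turn right 30°, forward 1.9 m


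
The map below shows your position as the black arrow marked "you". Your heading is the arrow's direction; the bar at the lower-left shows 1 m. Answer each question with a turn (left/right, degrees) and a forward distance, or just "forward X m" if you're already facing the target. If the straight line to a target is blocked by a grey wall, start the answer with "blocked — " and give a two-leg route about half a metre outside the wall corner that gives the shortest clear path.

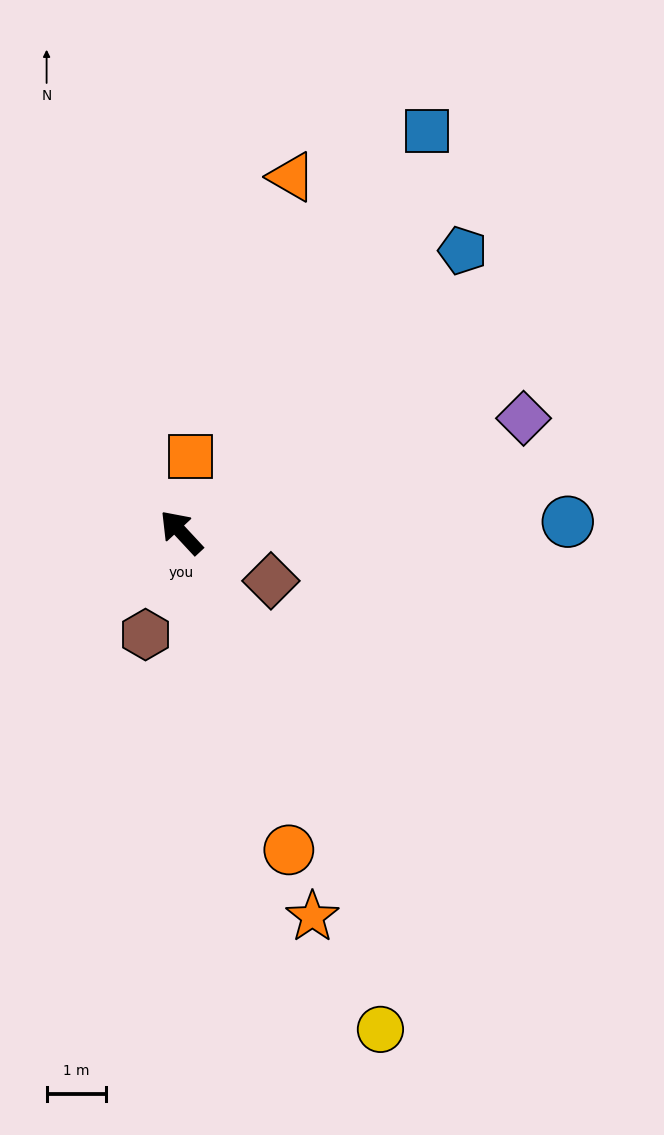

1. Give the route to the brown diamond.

turn right 161°, forward 1.7 m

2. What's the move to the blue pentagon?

turn right 88°, forward 6.7 m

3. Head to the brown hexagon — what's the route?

turn left 118°, forward 1.8 m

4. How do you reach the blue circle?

turn right 131°, forward 6.5 m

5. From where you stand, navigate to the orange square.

turn right 50°, forward 1.3 m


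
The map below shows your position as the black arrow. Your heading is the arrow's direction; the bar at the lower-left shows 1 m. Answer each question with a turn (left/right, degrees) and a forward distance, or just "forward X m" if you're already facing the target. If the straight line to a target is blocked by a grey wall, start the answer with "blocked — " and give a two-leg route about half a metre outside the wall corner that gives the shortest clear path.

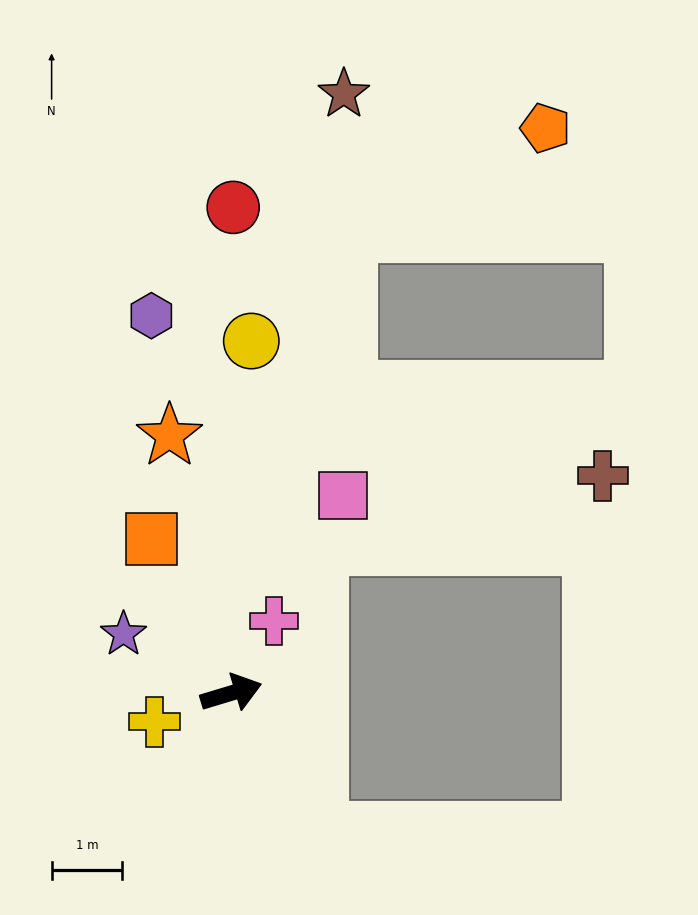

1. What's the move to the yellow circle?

turn left 70°, forward 5.0 m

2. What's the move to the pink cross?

turn left 43°, forward 1.2 m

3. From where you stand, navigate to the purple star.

turn left 134°, forward 1.7 m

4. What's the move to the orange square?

turn left 101°, forward 2.5 m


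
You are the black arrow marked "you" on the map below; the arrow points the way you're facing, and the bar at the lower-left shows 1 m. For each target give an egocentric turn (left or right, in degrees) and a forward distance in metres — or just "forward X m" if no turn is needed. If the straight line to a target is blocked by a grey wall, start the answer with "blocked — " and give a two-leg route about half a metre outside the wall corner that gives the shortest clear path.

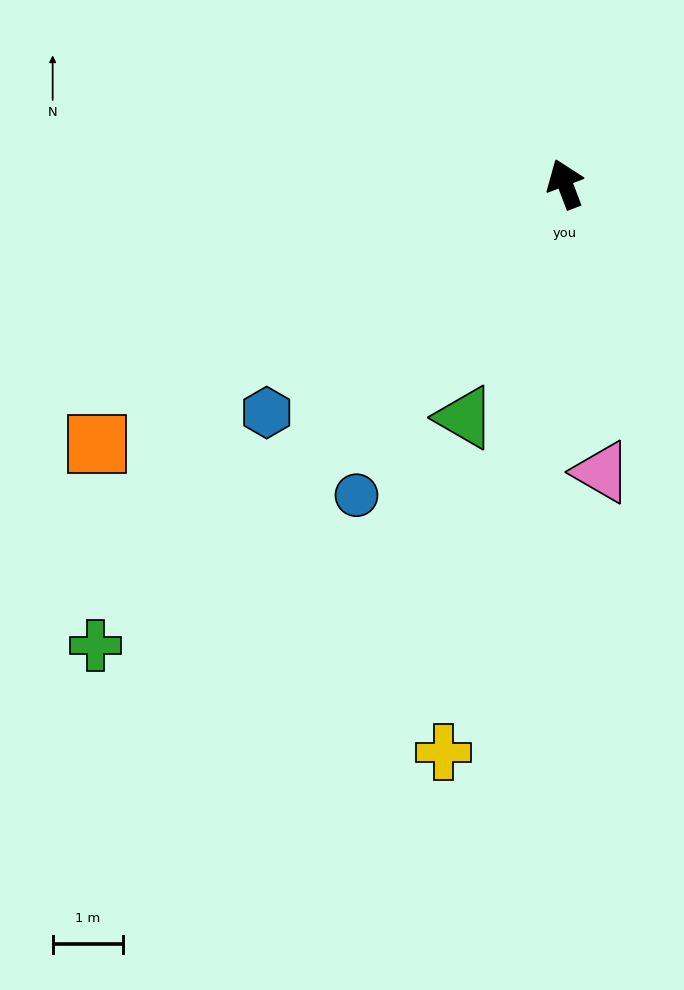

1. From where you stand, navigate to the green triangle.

turn left 136°, forward 3.6 m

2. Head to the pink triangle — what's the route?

turn left 166°, forward 4.1 m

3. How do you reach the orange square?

turn left 98°, forward 7.6 m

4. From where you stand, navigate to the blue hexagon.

turn left 107°, forward 5.3 m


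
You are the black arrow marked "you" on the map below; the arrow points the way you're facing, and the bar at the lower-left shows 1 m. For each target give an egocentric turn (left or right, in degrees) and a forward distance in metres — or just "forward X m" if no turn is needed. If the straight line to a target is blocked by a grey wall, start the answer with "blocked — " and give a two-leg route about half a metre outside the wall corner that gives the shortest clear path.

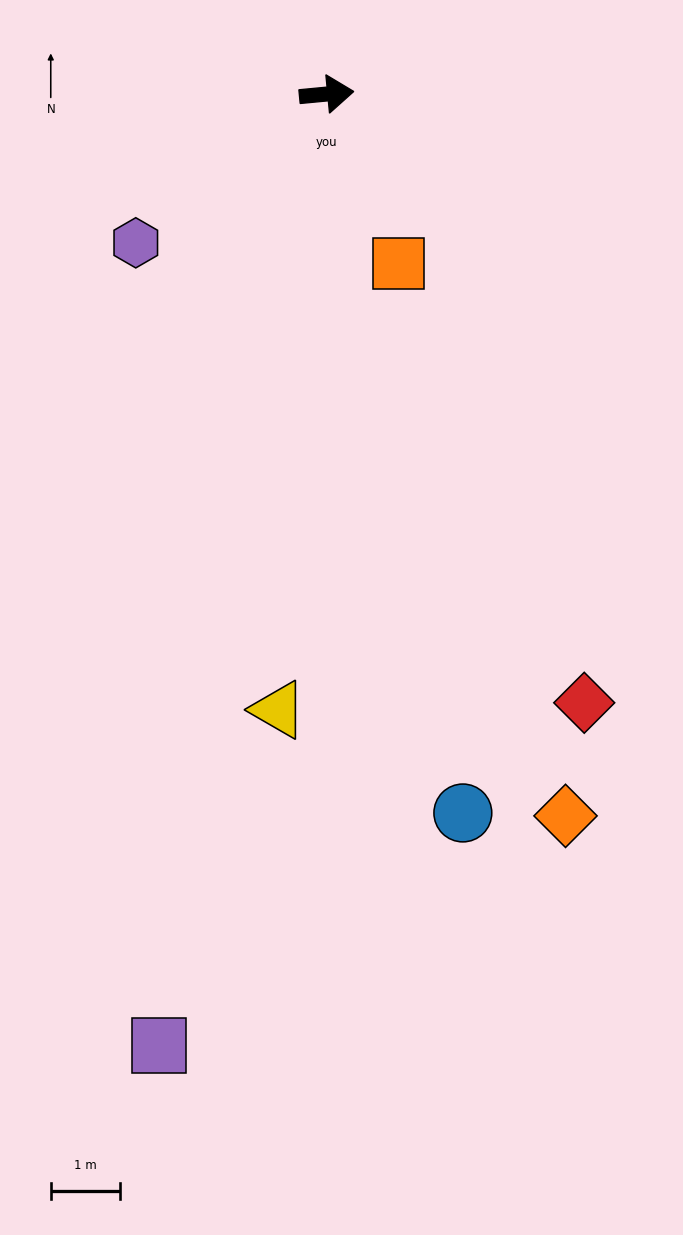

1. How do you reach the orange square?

turn right 72°, forward 2.7 m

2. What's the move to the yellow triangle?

turn right 100°, forward 9.0 m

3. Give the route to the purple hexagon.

turn right 147°, forward 3.5 m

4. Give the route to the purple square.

turn right 105°, forward 14.0 m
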